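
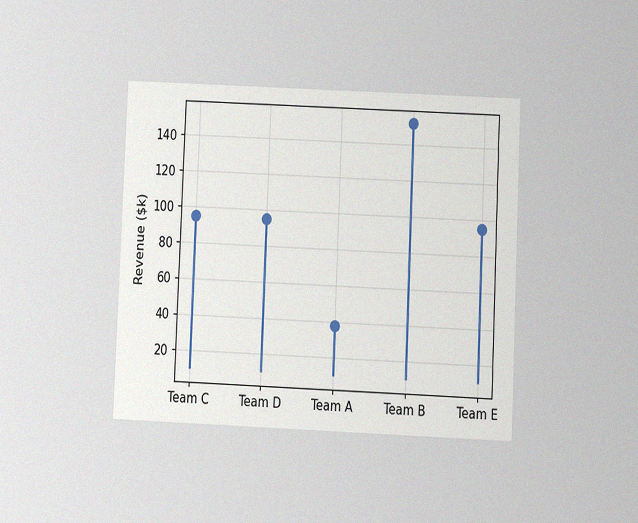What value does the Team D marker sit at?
The chart is tilted about 2° clockwise and viewed at a slight angle, with some photo noise. The Team D marker sits at $95k.

$95k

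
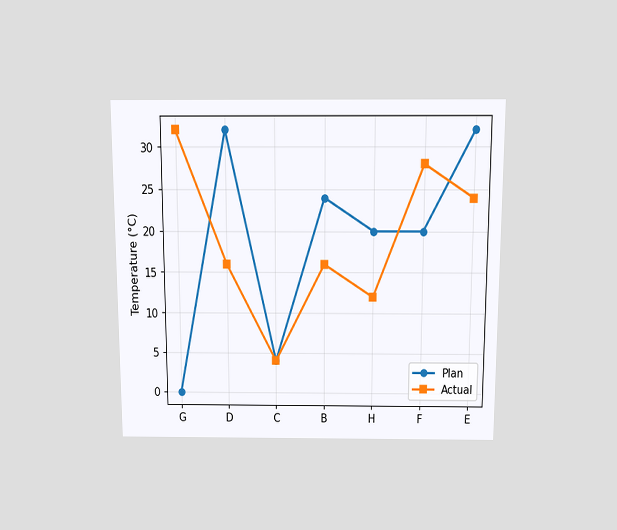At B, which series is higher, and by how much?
The chart is viewed slightly from above. At B, Plan sits above the other line by 8°C.

Plan, by 8°C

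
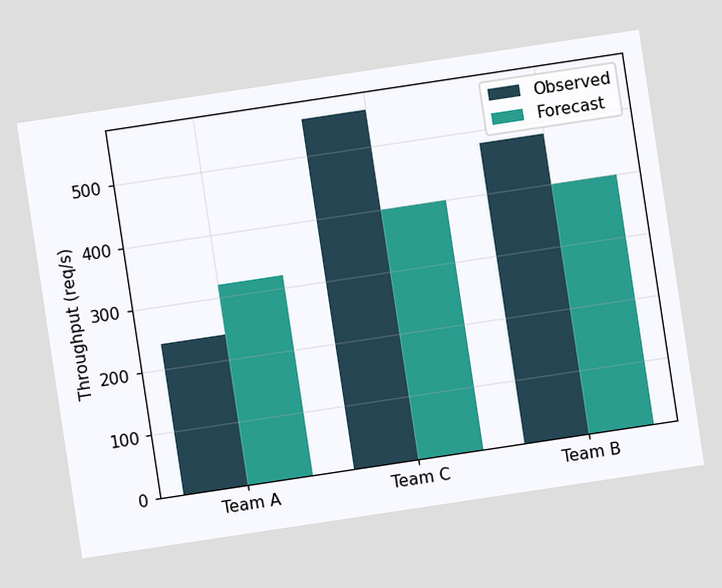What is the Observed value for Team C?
560req/s

The chart is tilted about 9° counter-clockwise. The Observed bar at Team C reaches 560req/s on the y-axis.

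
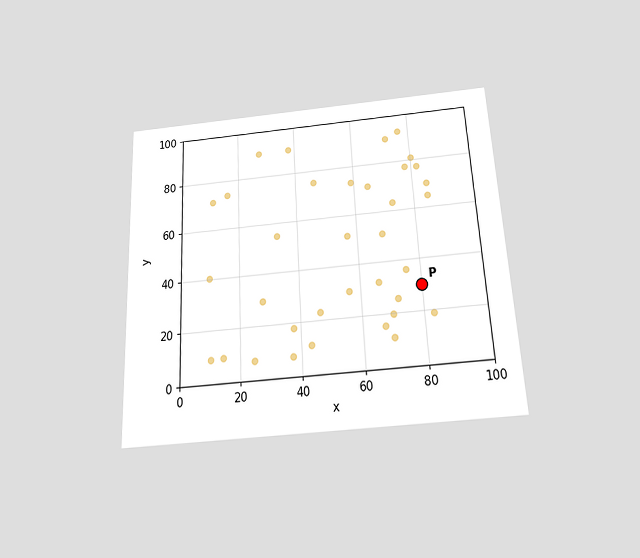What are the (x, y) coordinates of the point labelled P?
(80, 30)

The chart is tilted about 3° counter-clockwise and viewed slightly from below. Following the gridlines from P to each axis, P sits at (80, 30).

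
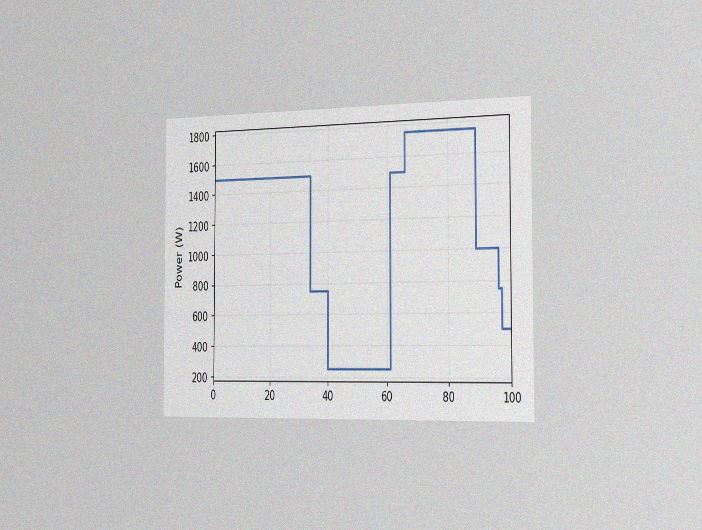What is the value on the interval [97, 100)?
The chart is viewed slightly from the right, with some photo noise. On [97, 100) the step sits at 500W.

500W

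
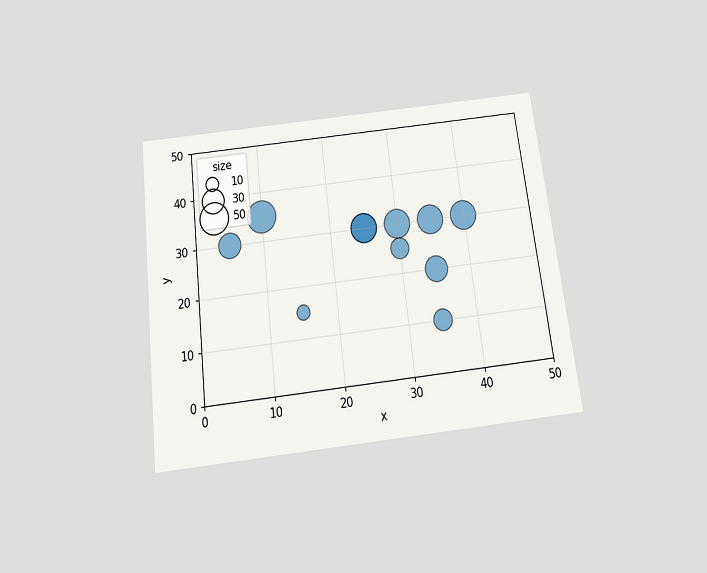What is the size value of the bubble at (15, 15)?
10

The chart is tilted about 7° counter-clockwise and viewed slightly from below. Matching the bubble at (15, 15) against the size legend gives 10.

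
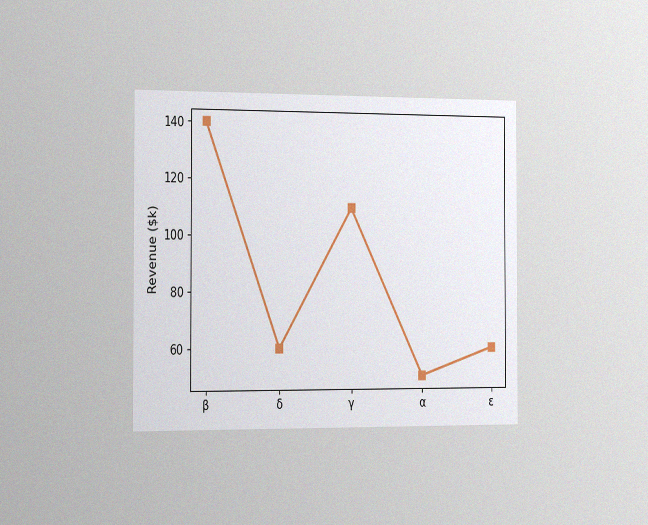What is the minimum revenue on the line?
The chart is viewed slightly from the left, with some photo noise. The lowest point is at α, and reading across to the y-axis gives $50k.

$50k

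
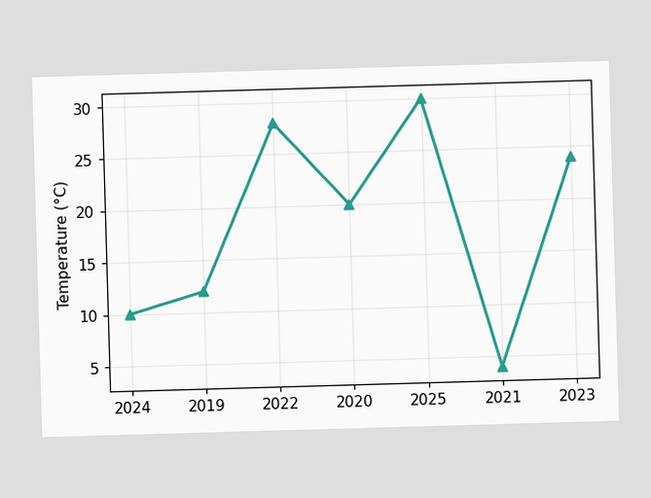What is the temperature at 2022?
At 2022, the line is at 28°C.

28°C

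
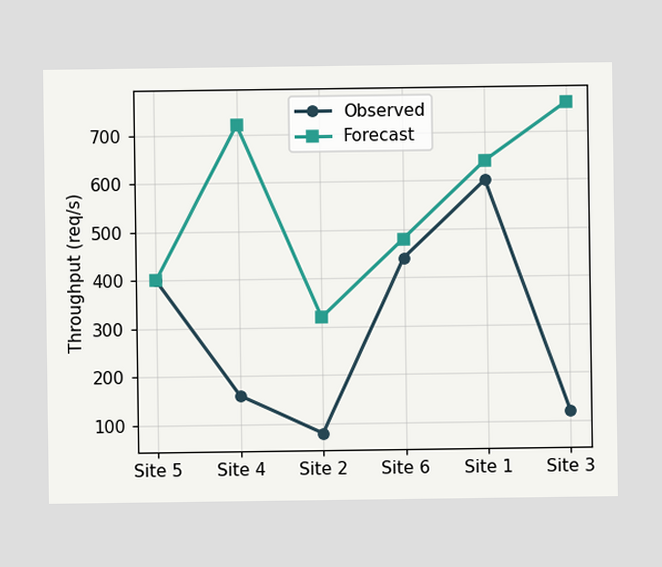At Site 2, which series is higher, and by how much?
At Site 2, Forecast sits above the other line by 240req/s.

Forecast, by 240req/s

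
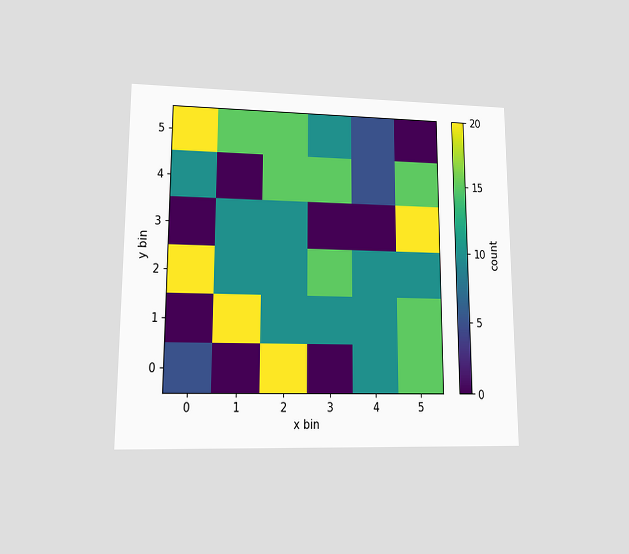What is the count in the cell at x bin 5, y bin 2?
10

The chart is viewed at a slight angle. Matching the cell (5, 2) against the colorbar gives 10.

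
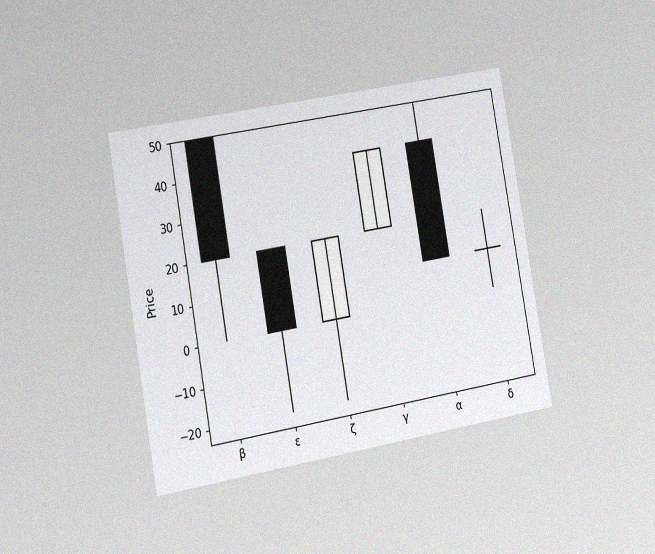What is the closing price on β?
20

The chart is tilted about 10° counter-clockwise and viewed slightly from the left, with some photo noise. The β candle closes at 20.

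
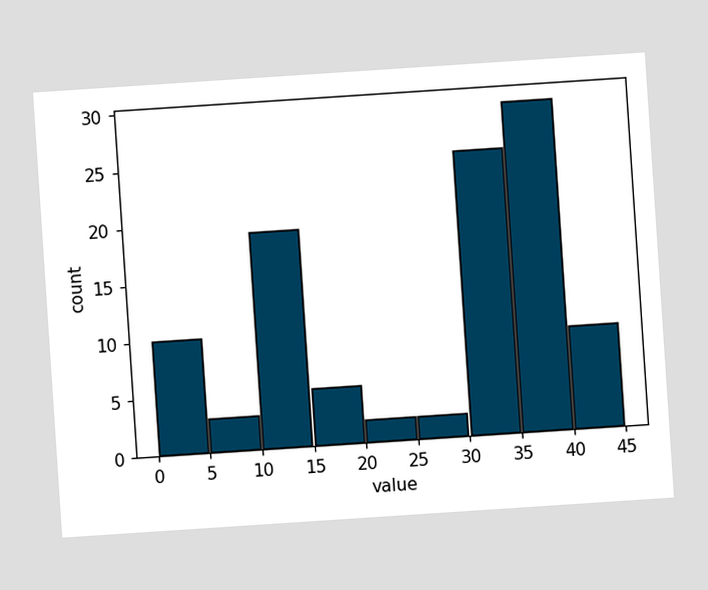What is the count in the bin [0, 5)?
The chart is tilted about 4° counter-clockwise. The [0, 5) bin has height 10.

10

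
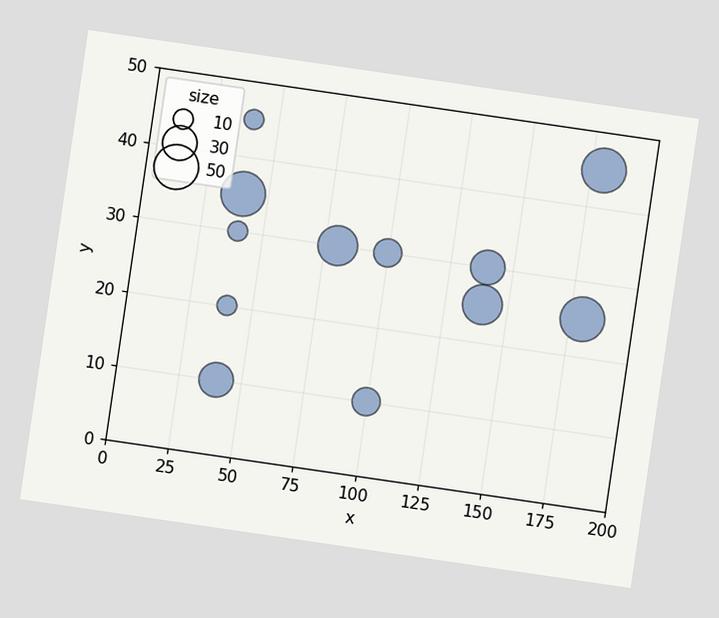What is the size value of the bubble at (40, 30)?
10

The chart is tilted about 8° clockwise. Matching the bubble at (40, 30) against the size legend gives 10.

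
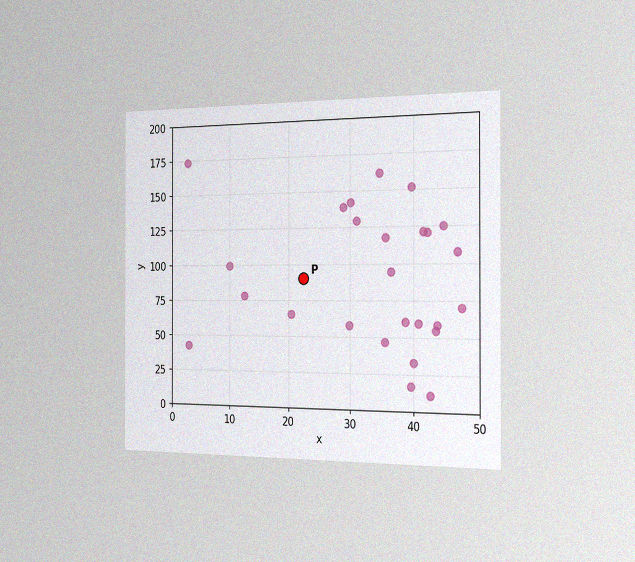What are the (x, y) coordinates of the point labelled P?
The chart is viewed slightly from the right, with some photo noise. Following the gridlines from P to each axis, P sits at (22.5, 90).

(22.5, 90)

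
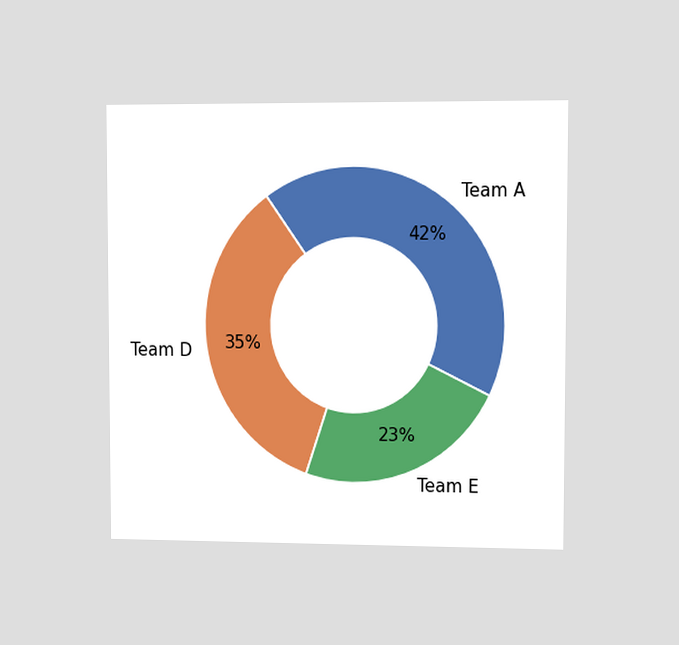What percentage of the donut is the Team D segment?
The chart is viewed at a slight angle. The Team D segment takes up 35% of the ring.

35%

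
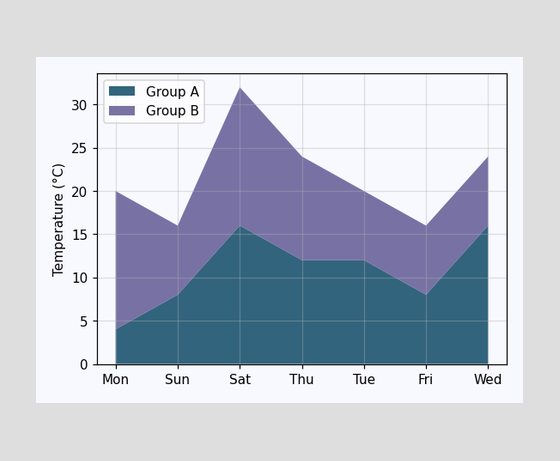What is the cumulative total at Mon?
20°C

The stacked total at Mon reaches 20°C.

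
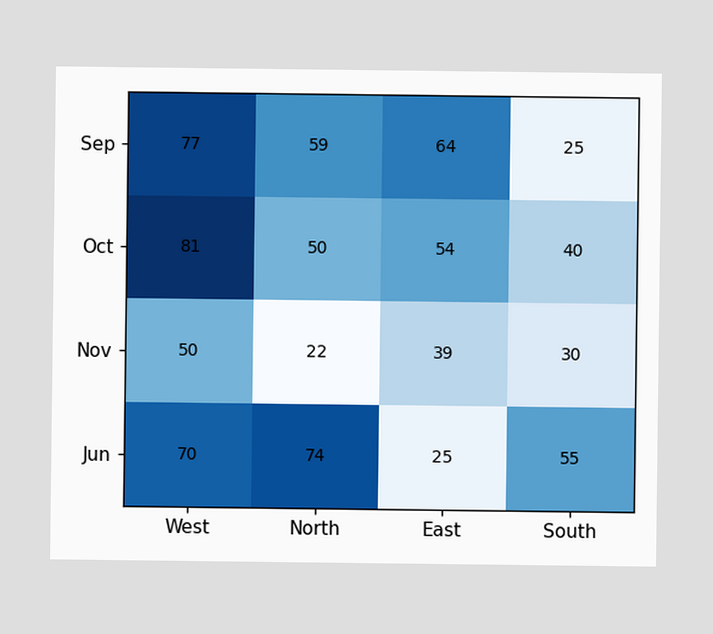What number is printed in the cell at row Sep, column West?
The (Sep, West) cell reads 77.

77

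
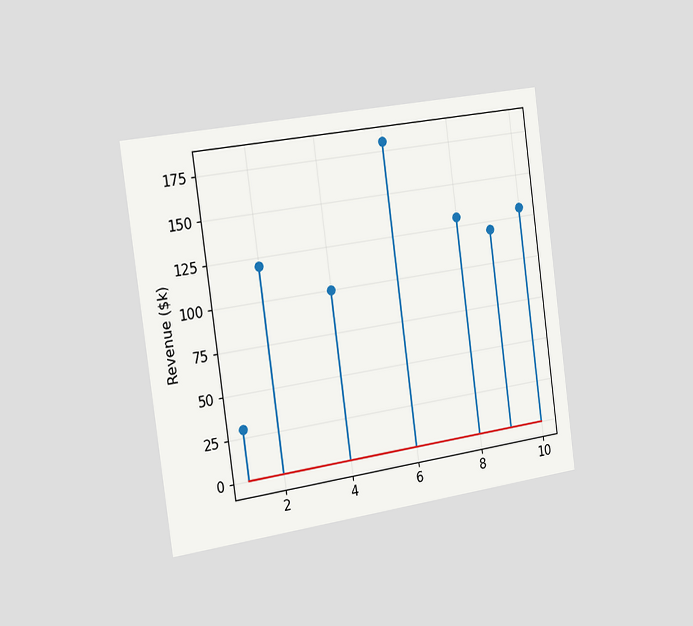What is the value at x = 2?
The chart is tilted about 8° counter-clockwise and viewed slightly from the left. The stem at x=2 reaches $120k.

$120k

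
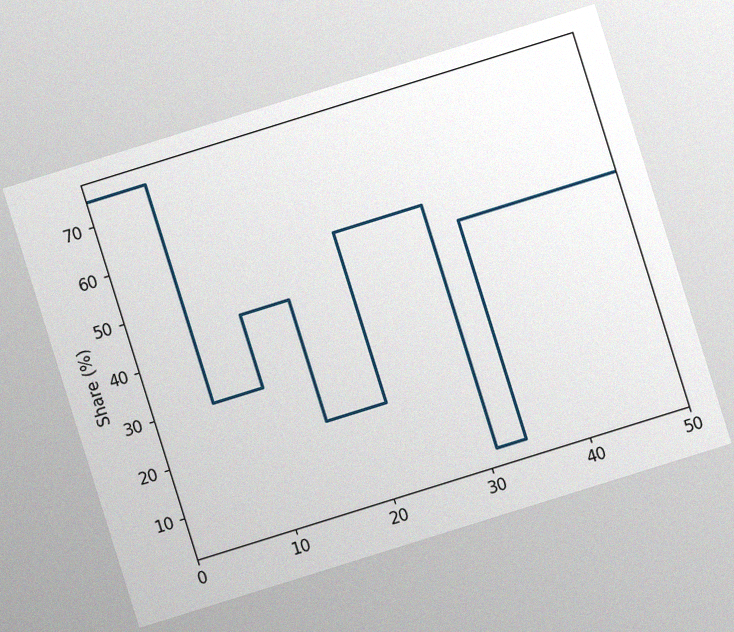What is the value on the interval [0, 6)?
75%

The chart is tilted about 17° counter-clockwise, with some photo noise. On [0, 6) the step sits at 75%.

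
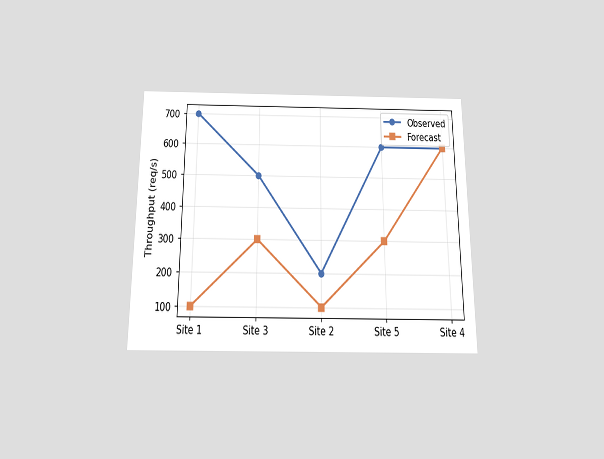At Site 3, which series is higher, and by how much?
Observed, by 200req/s

The chart is viewed slightly from below. At Site 3, Observed sits above the other line by 200req/s.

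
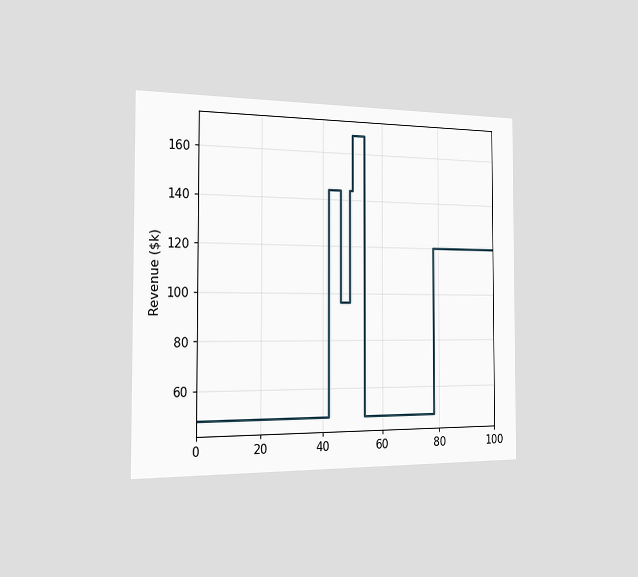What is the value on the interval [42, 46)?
$144k

The chart is viewed slightly from the left. On [42, 46) the step sits at $144k.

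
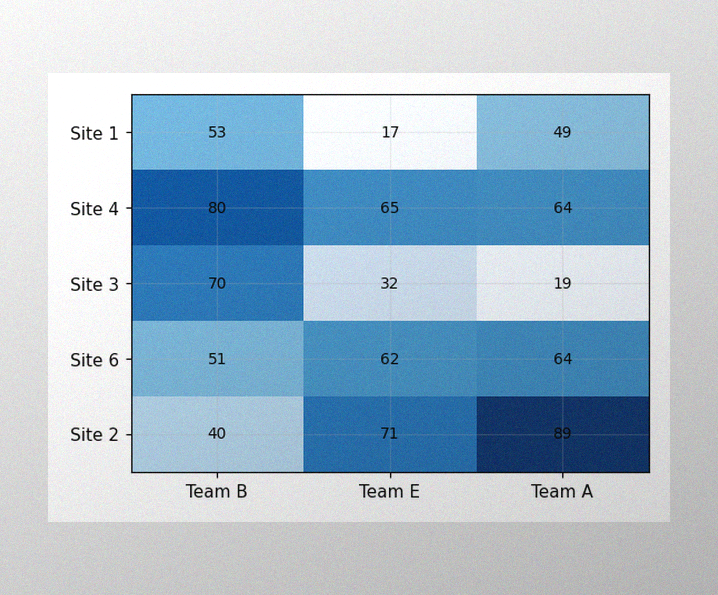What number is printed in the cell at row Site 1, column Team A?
The image has some photo noise and uneven lighting. The (Site 1, Team A) cell reads 49.

49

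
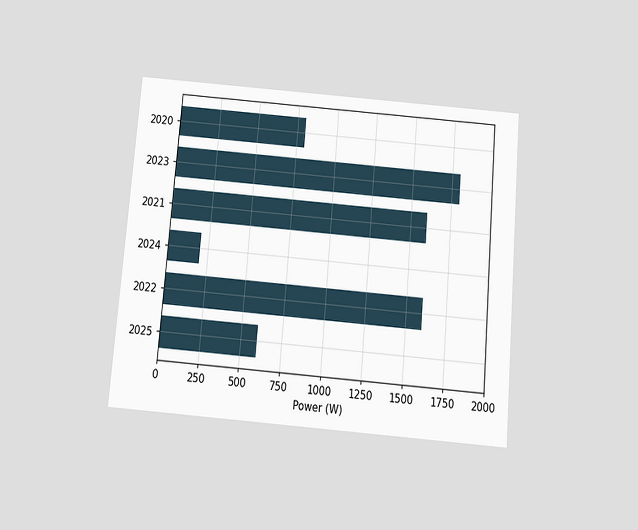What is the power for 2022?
1600W

The chart is tilted about 5° clockwise and viewed slightly from below. Reading along the chart's x-axis, the 2022 bar reaches 1600W.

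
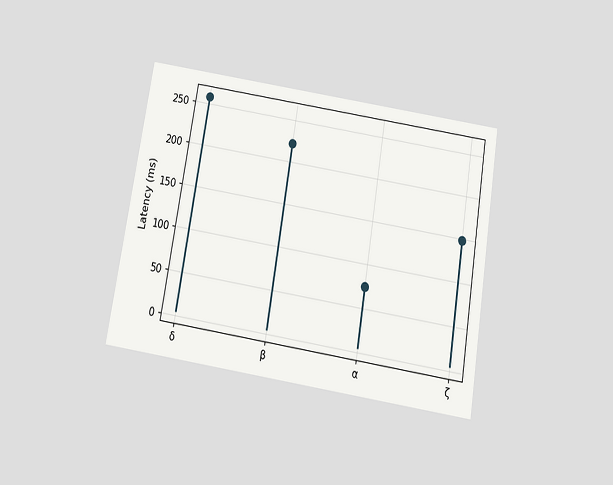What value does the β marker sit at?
The chart is tilted about 9° clockwise and viewed slightly from below. The β marker sits at 222ms.

222ms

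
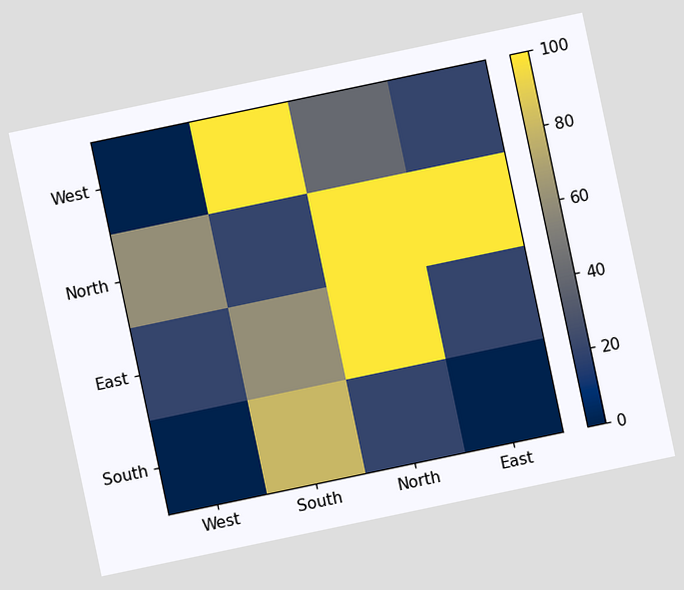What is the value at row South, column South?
The chart is tilted about 12° counter-clockwise. Matching cell (South, South) against the colorbar gives 80.

80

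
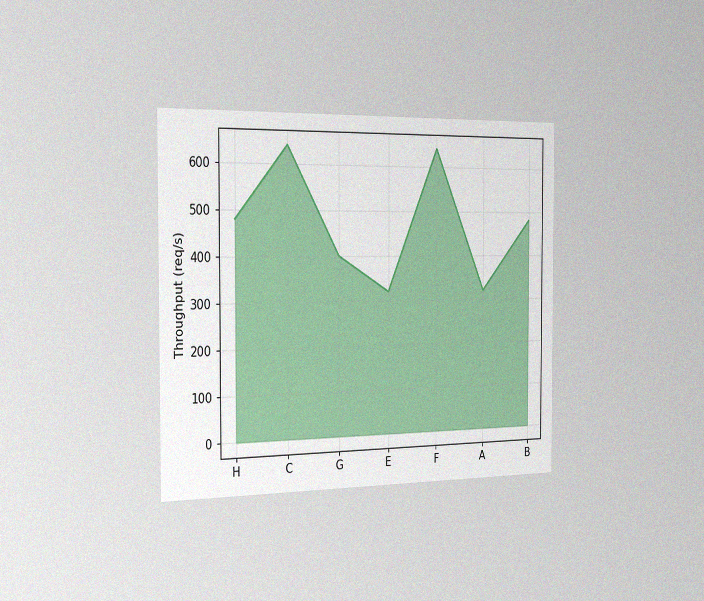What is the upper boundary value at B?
480req/s

The chart is viewed slightly from the left, with some photo noise. At B the upper boundary is at 480req/s.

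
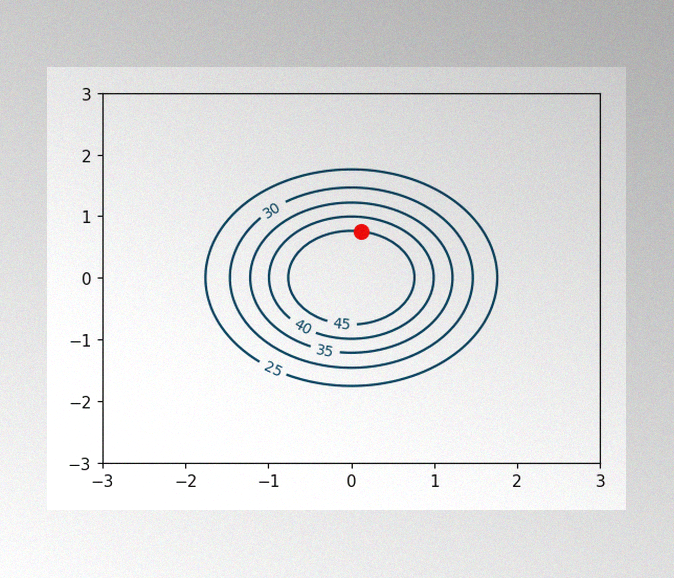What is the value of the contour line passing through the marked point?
45

The image has some photo noise and uneven lighting. The marked point sits on the contour labelled 45.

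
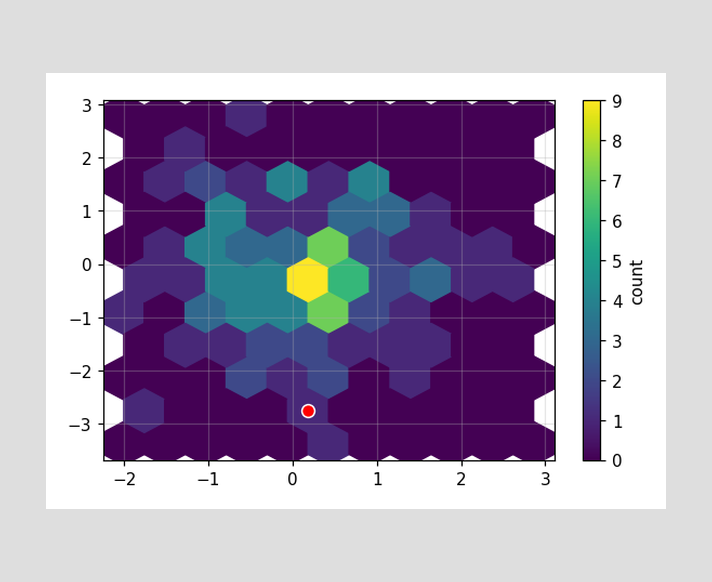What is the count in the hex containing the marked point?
The marked hex reads 1 on the colorbar.

1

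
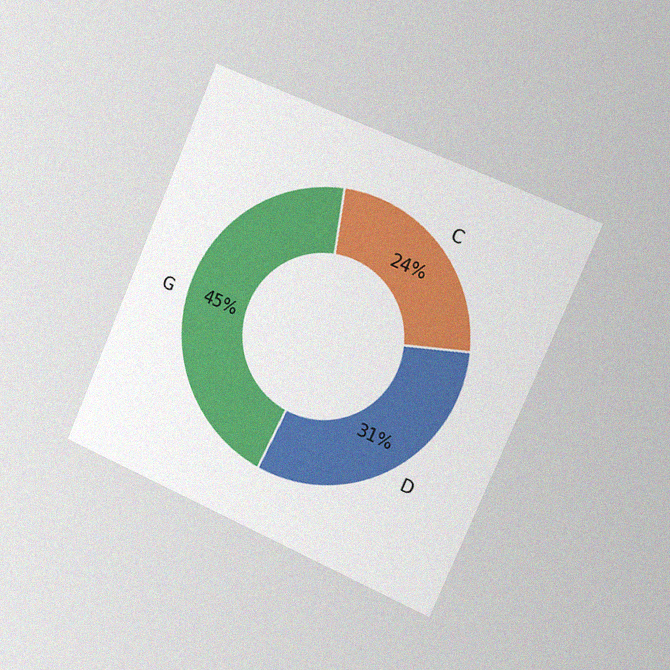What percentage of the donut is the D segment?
The chart is tilted about 23° clockwise and viewed slightly from the right, with some photo noise. The D segment takes up 31% of the ring.

31%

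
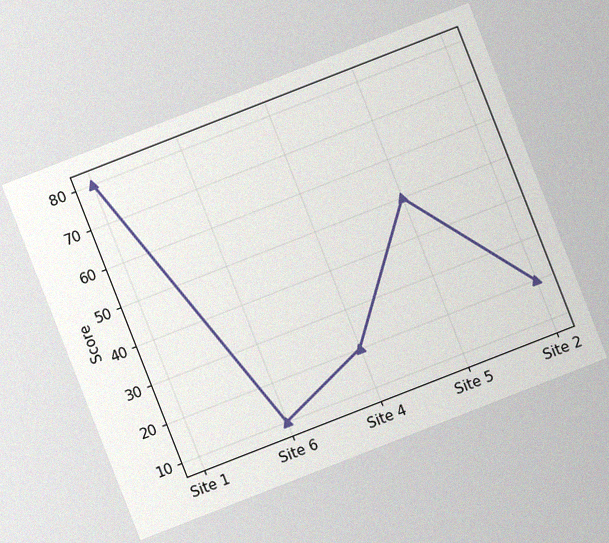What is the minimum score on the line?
The chart is tilted about 21° counter-clockwise, with some photo noise. The lowest point is at Site 6, and reading across to the y-axis gives 10.

10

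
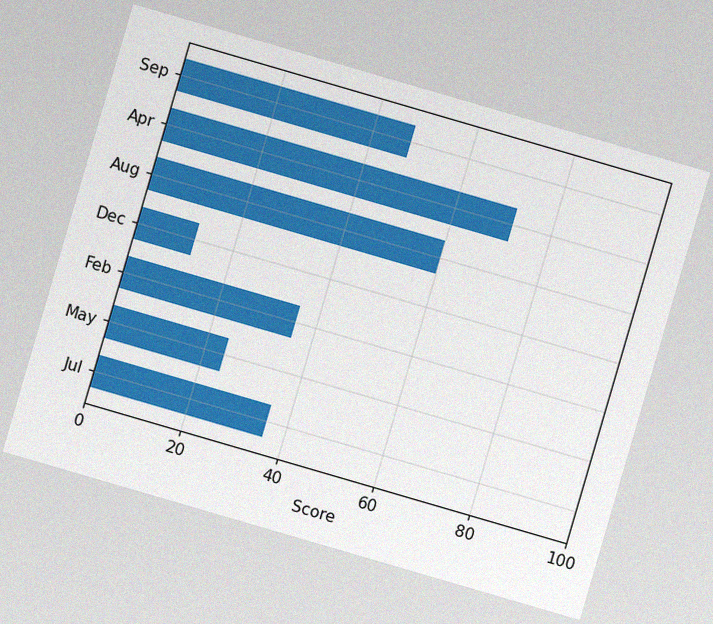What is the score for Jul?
36

The chart is tilted about 16° clockwise, with some photo noise. Reading along the chart's x-axis, the Jul bar reaches 36.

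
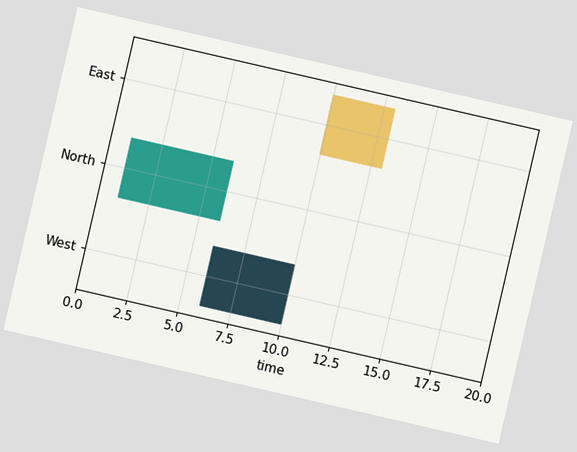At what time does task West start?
6

The chart is tilted about 13° clockwise. The West bar begins at t=6.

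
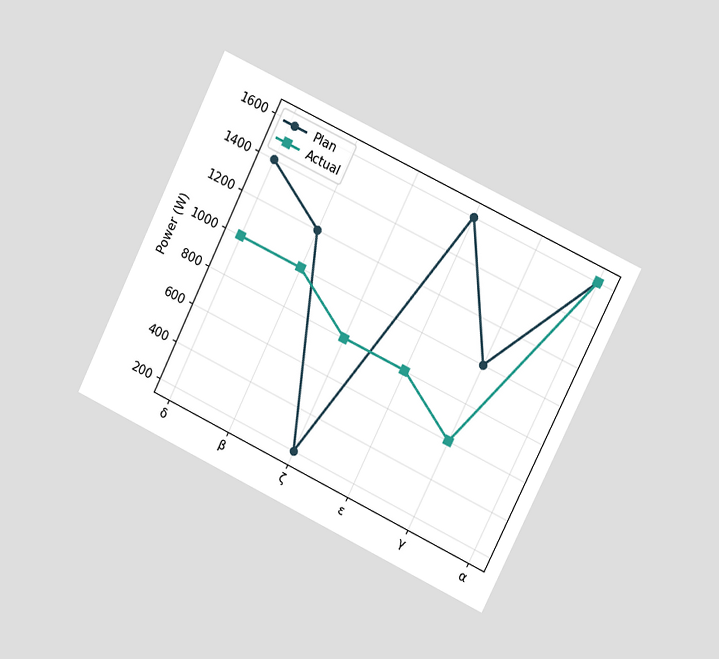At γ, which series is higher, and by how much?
The chart is tilted about 26° clockwise and viewed at a slight angle. At γ, Plan sits above the other line by 400W.

Plan, by 400W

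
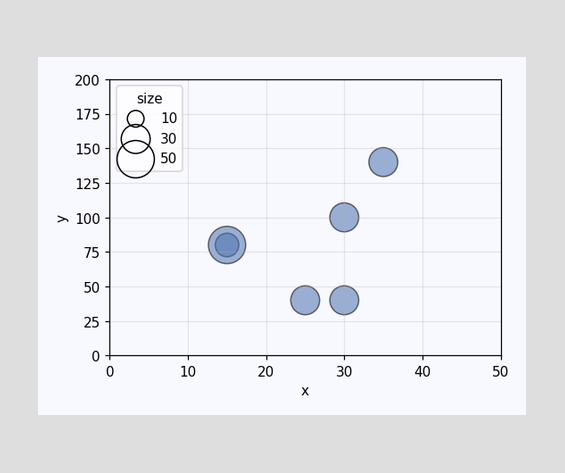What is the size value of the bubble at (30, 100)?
Matching the bubble at (30, 100) against the size legend gives 30.

30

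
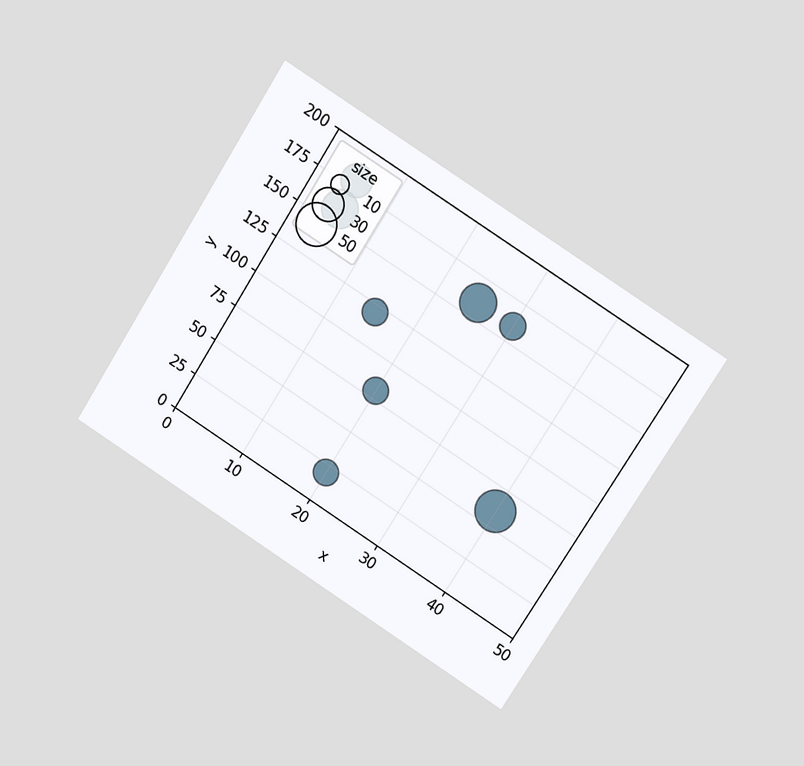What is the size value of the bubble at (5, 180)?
The chart is tilted about 32° clockwise and viewed at a slight angle. Matching the bubble at (5, 180) against the size legend gives 30.

30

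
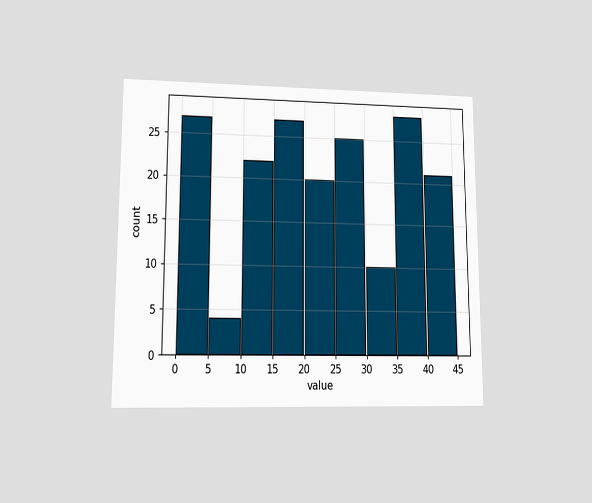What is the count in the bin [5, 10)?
The chart is viewed at a slight angle. The [5, 10) bin has height 4.

4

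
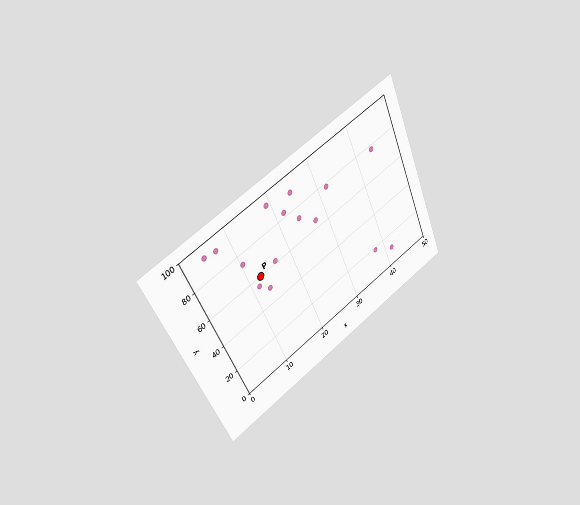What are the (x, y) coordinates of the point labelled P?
The chart is tilted about 25° counter-clockwise and viewed slightly from the left. Following the gridlines from P to each axis, P sits at (12.5, 60).

(12.5, 60)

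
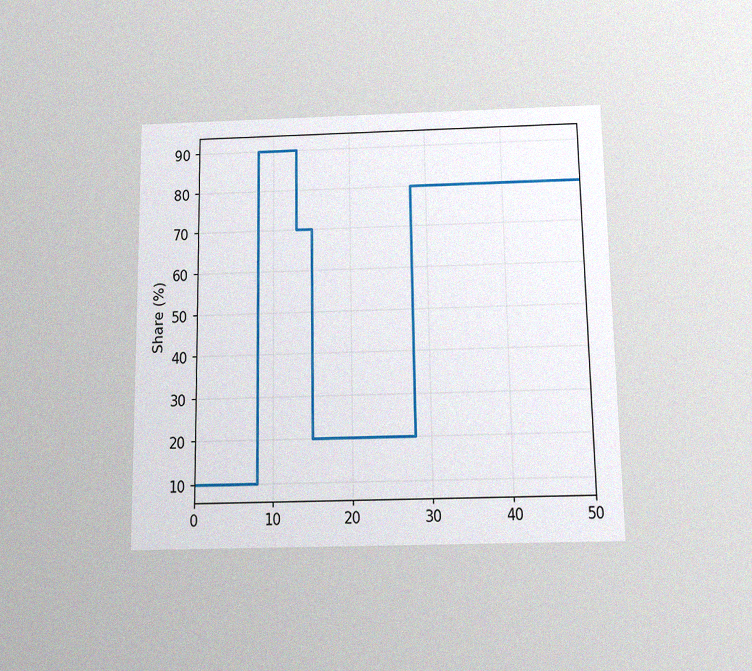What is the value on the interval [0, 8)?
The chart is viewed slightly from below, with some photo noise. On [0, 8) the step sits at 10%.

10%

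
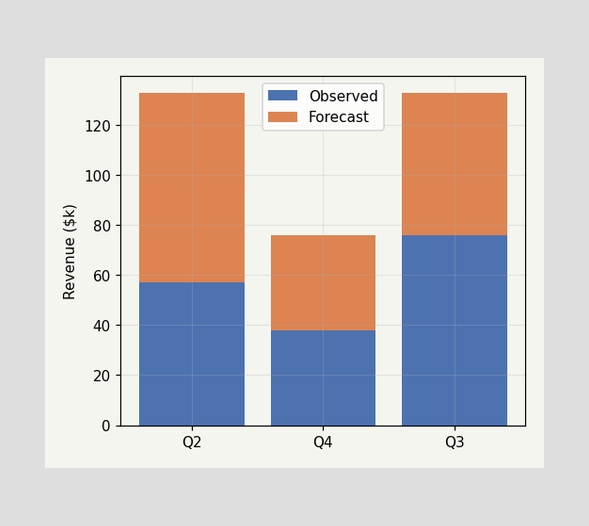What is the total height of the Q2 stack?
The Q2 stack's top reaches $133k on the y-axis.

$133k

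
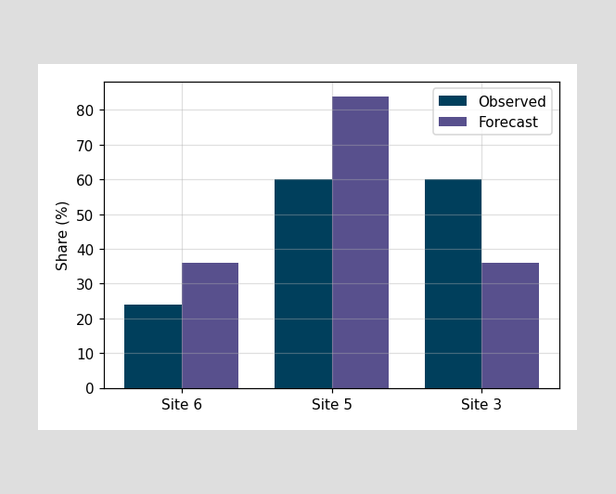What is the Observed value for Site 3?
The Observed bar at Site 3 reaches 60% on the y-axis.

60%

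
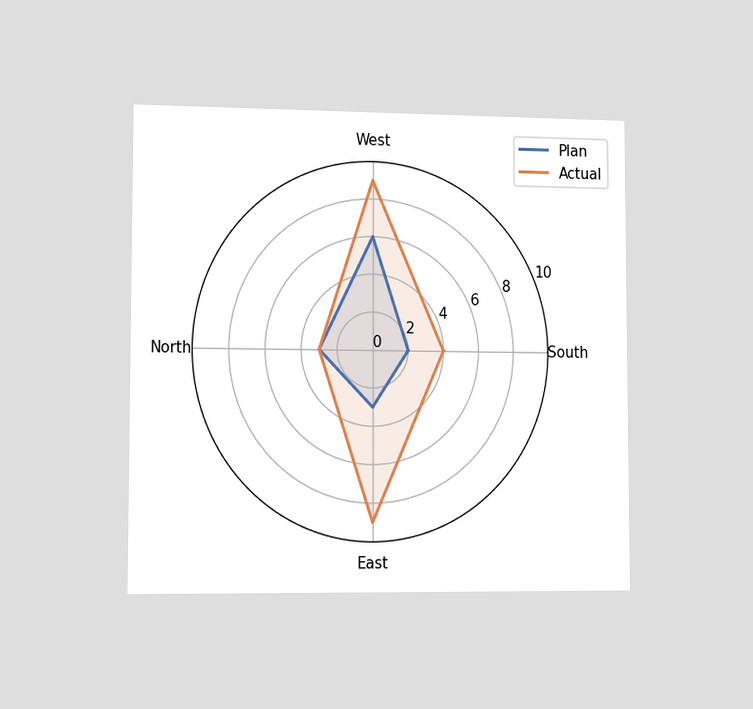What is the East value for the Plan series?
The chart is viewed slightly from the left. On the East axis, Plan reaches 3.

3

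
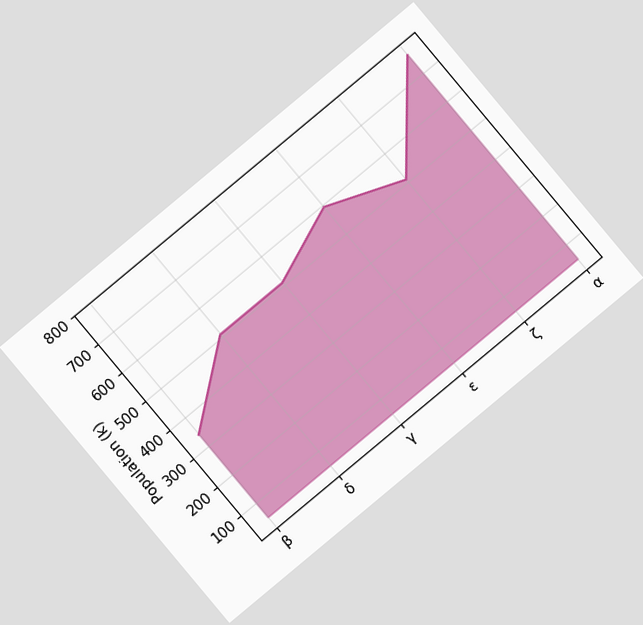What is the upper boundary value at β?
The chart is tilted about 40° counter-clockwise. At β the upper boundary is at 340k.

340k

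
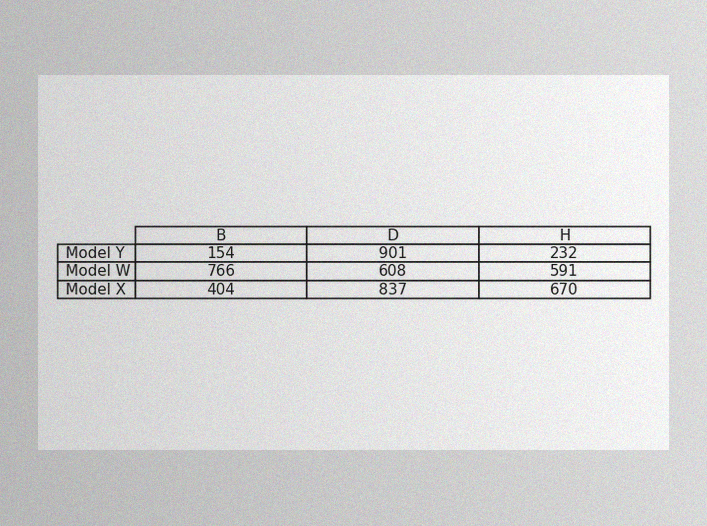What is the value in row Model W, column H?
The image has some photo noise and uneven lighting. The (Model W, H) cell reads 591.

591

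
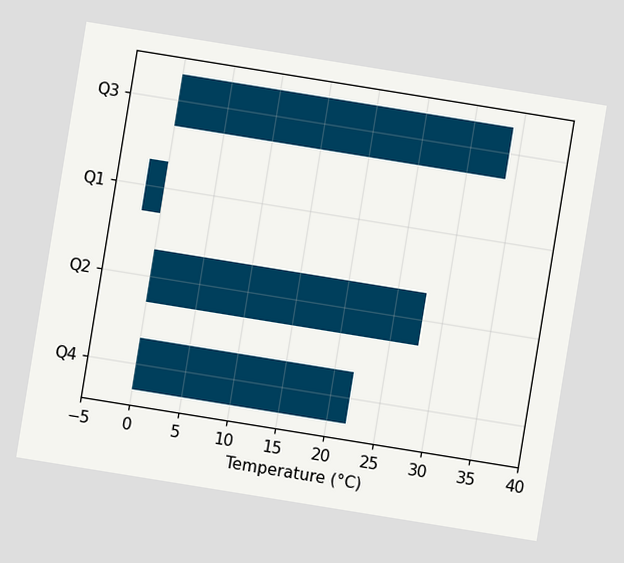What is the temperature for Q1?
The chart is tilted about 9° clockwise. Reading along the chart's x-axis, the Q1 bar reaches -2°C.

-2°C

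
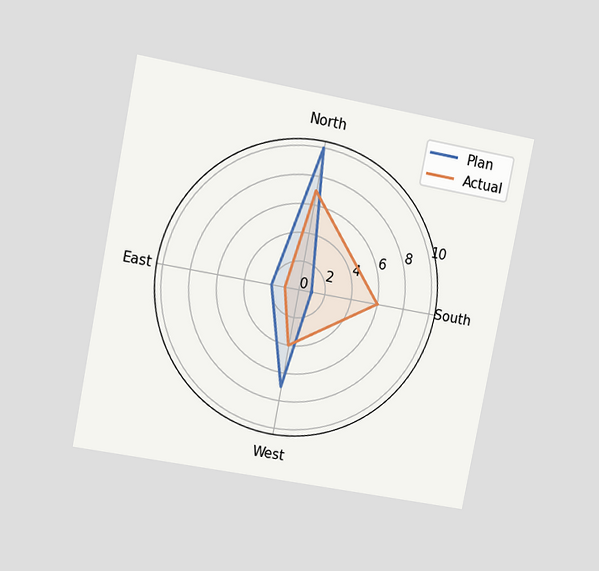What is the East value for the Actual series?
The chart is tilted about 11° clockwise and viewed at a slight angle. On the East axis, Actual reaches 1.

1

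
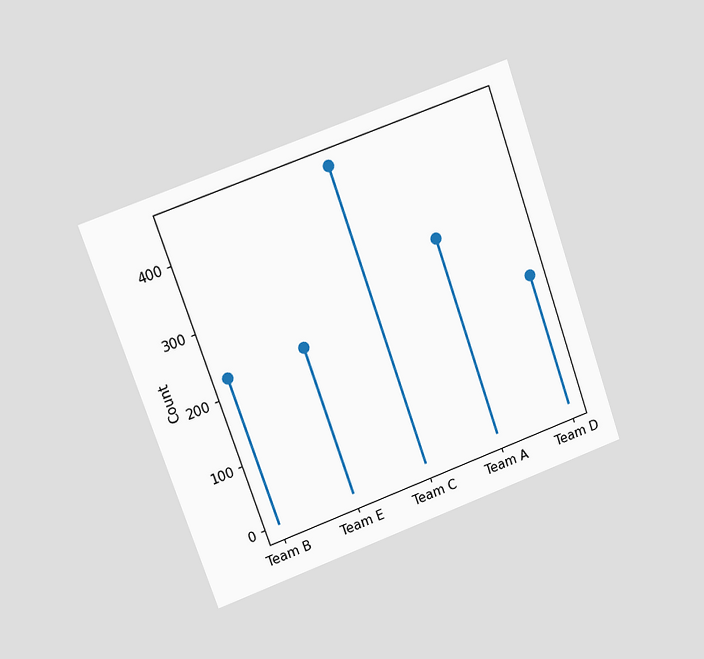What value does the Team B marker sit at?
225

The chart is tilted about 19° counter-clockwise and viewed at a slight angle. The Team B marker sits at 225.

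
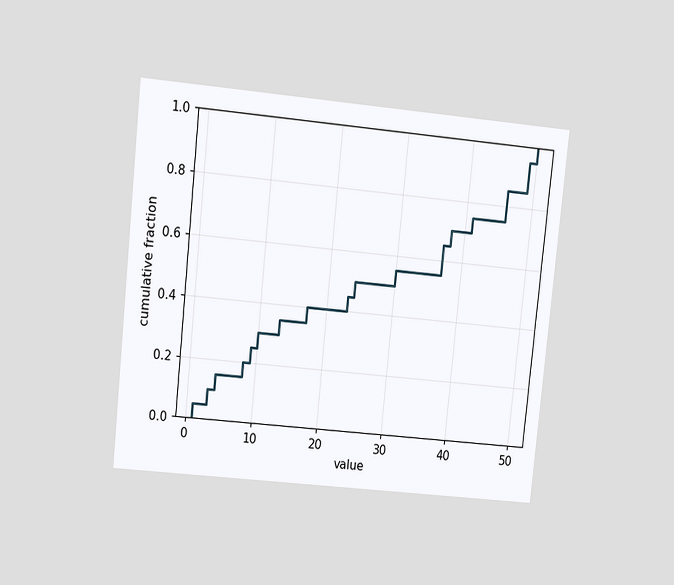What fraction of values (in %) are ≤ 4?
The chart is tilted about 6° clockwise and viewed at a slight angle. At x=4 the ECDF step is at 15%.

15%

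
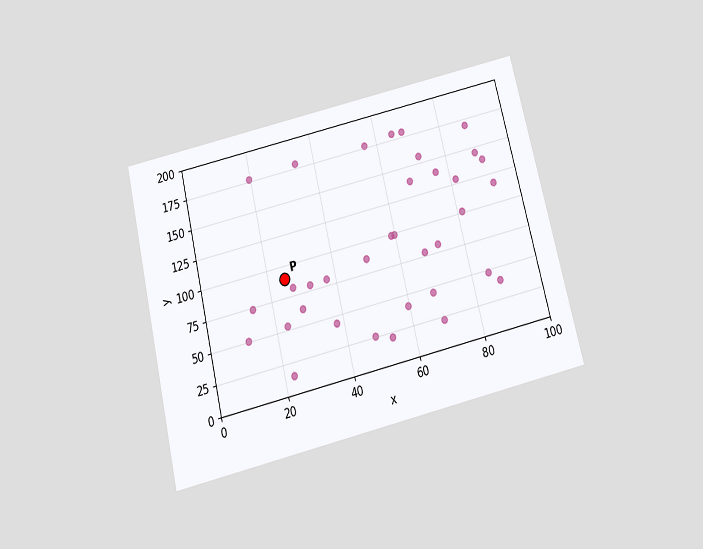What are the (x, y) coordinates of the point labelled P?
The chart is tilted about 14° counter-clockwise and viewed slightly from below. Following the gridlines from P to each axis, P sits at (25, 90).

(25, 90)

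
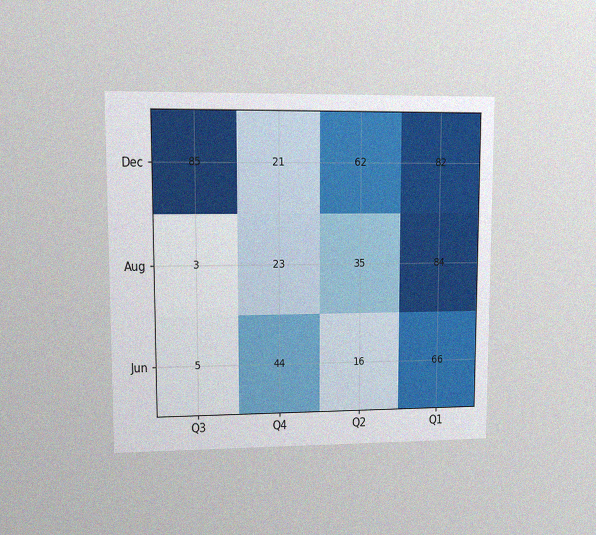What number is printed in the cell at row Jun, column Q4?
44

The chart is viewed at a slight angle, with some photo noise. The (Jun, Q4) cell reads 44.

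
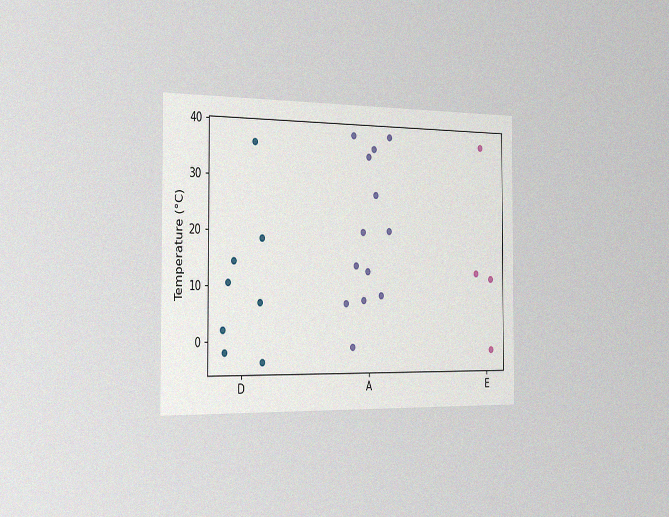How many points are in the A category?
The chart is viewed slightly from the left, with some photo noise. Counting the markers in the A column gives 13.

13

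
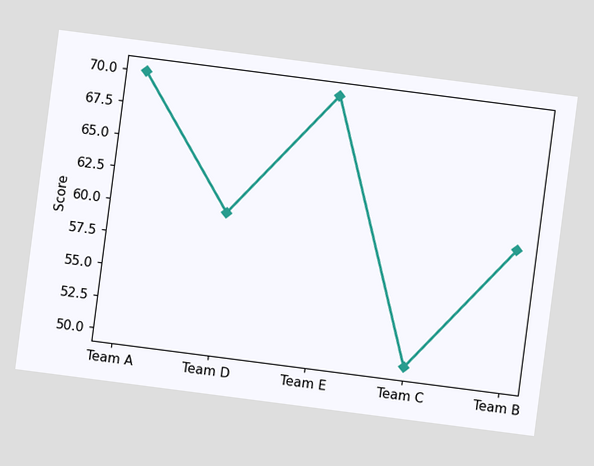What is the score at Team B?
The chart is tilted about 7° clockwise. At Team B, the line is at 60.

60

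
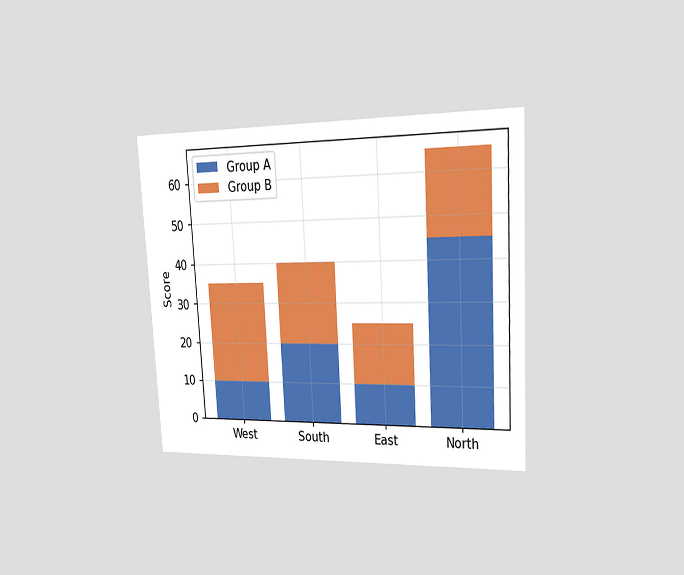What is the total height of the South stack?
The chart is tilted about 3° counter-clockwise and viewed slightly from the right. The South stack's top reaches 40 on the y-axis.

40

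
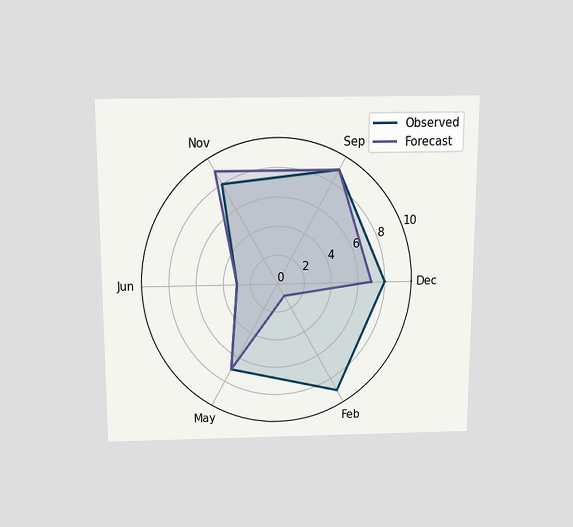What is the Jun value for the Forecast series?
3

The chart is viewed slightly from above. On the Jun axis, Forecast reaches 3.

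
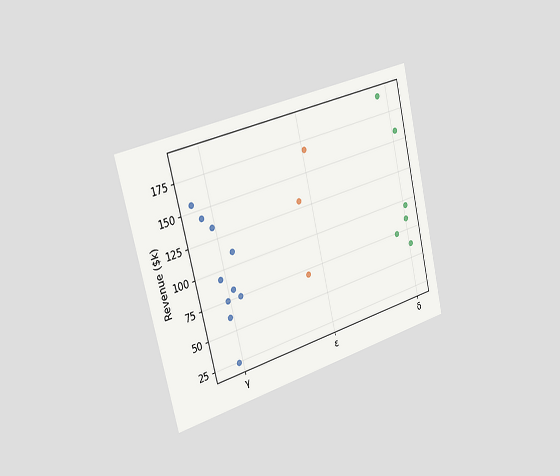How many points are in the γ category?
10

The chart is tilted about 13° counter-clockwise and viewed slightly from the left. Counting the markers in the γ column gives 10.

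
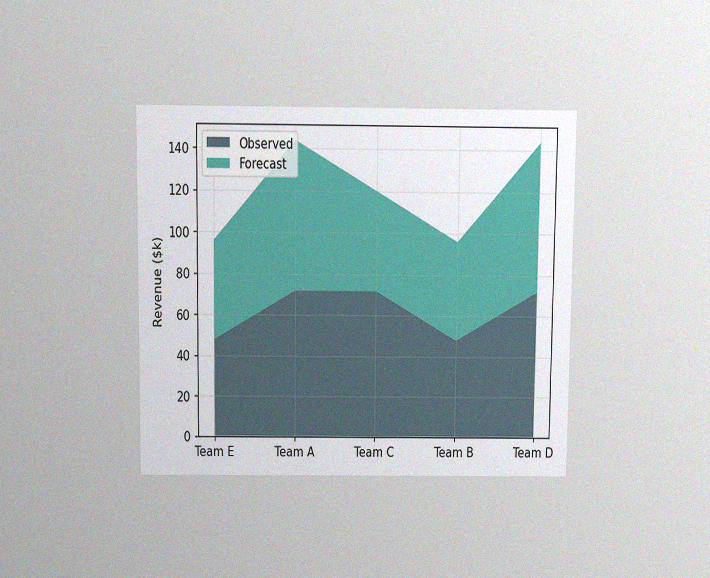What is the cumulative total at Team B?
$96k

The chart is viewed slightly from above, with some photo noise. The stacked total at Team B reaches $96k.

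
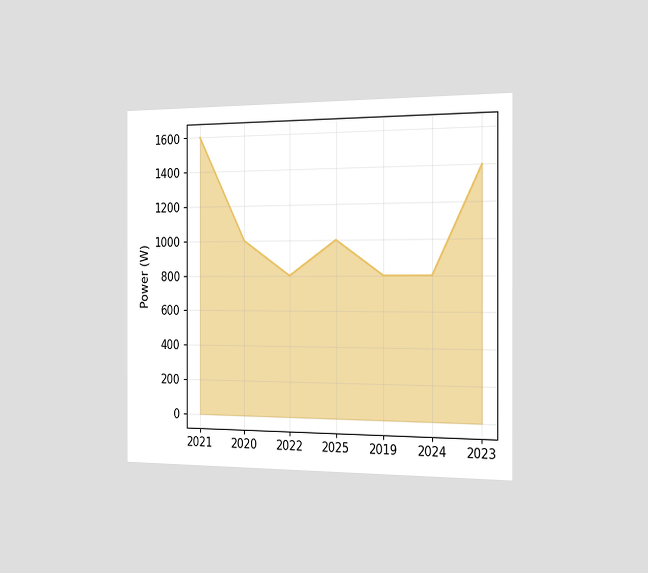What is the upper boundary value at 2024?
The chart is viewed slightly from the right. At 2024 the upper boundary is at 800W.

800W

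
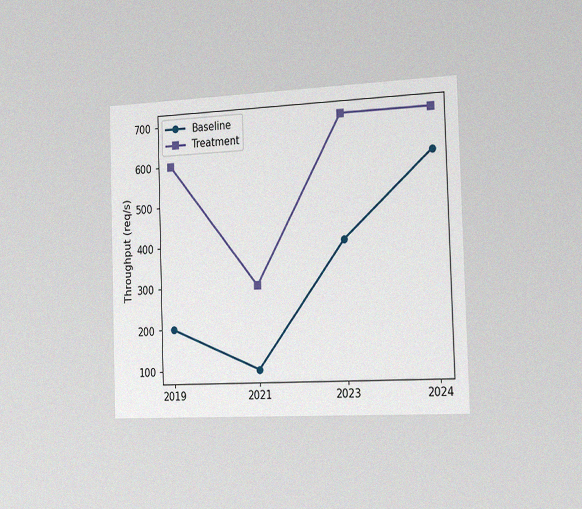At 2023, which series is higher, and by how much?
Treatment, by 300req/s

The chart is viewed slightly from the right, with some photo noise. At 2023, Treatment sits above the other line by 300req/s.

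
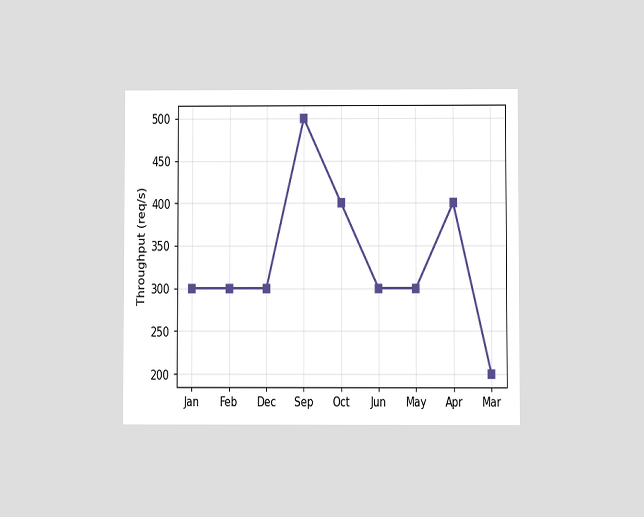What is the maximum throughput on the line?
500req/s

The chart is viewed at a slight angle. The highest point is at Sep, and reading across to the y-axis gives 500req/s.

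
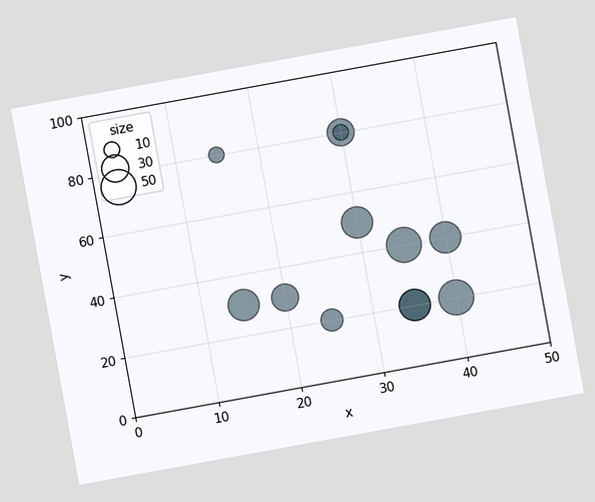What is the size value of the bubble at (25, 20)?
20

The chart is tilted about 10° counter-clockwise. Matching the bubble at (25, 20) against the size legend gives 20.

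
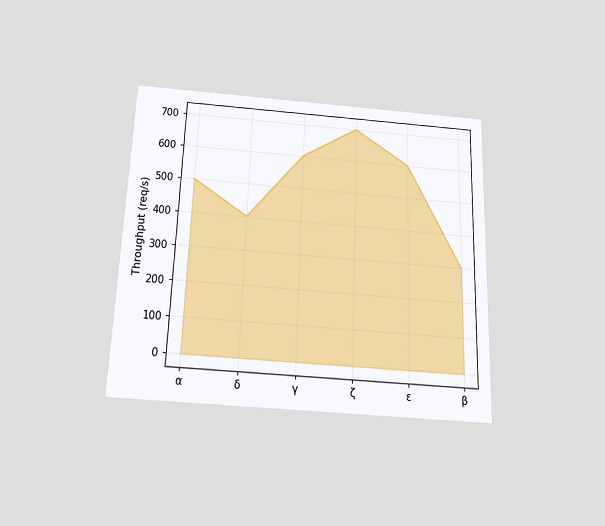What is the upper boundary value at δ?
400req/s

The chart is tilted about 2° clockwise and viewed slightly from below. At δ the upper boundary is at 400req/s.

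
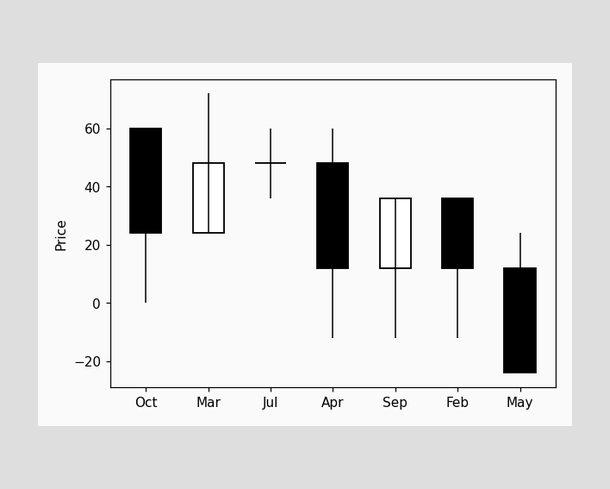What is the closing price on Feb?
12

The Feb candle closes at 12.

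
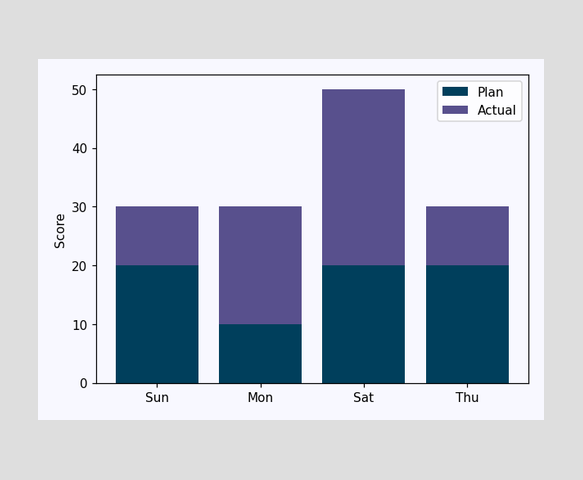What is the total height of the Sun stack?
30

The Sun stack's top reaches 30 on the y-axis.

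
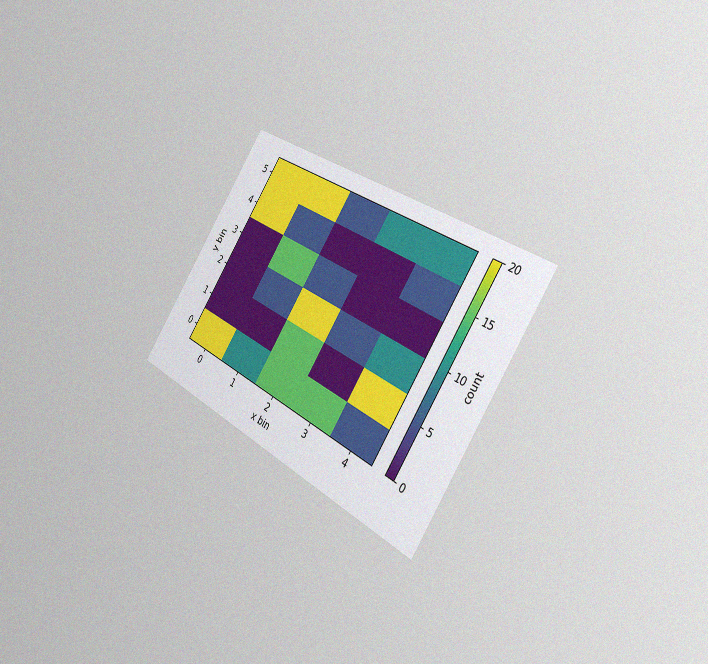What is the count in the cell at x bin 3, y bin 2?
The chart is tilted about 33° clockwise and viewed slightly from the right, with some photo noise. Matching the cell (3, 2) against the colorbar gives 5.

5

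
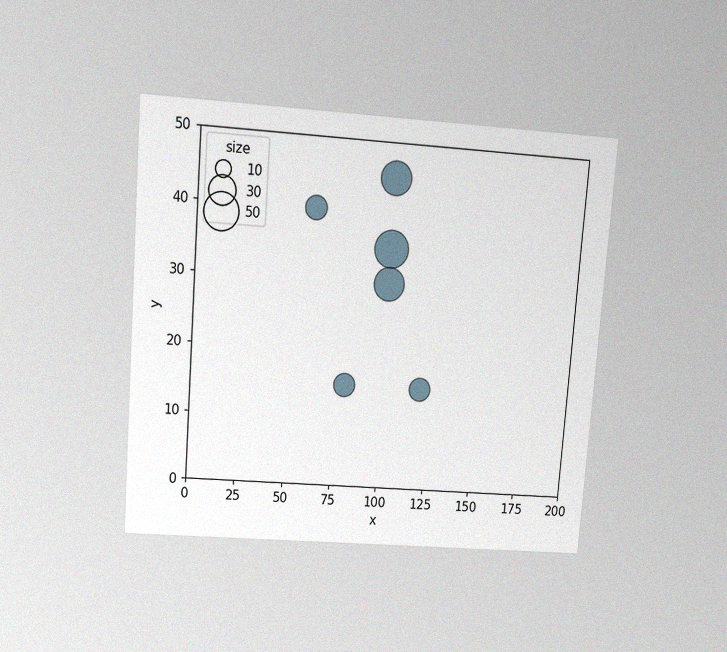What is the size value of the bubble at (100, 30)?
The chart is tilted about 4° clockwise and viewed at a slight angle, with some photo noise. Matching the bubble at (100, 30) against the size legend gives 40.

40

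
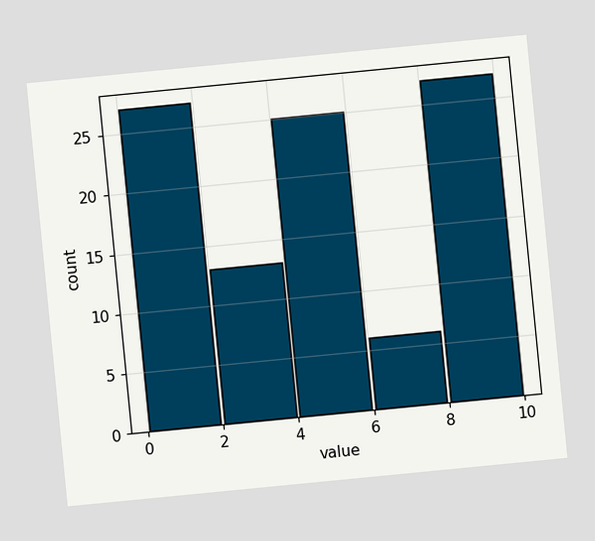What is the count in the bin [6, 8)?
The chart is tilted about 6° counter-clockwise. The [6, 8) bin has height 6.

6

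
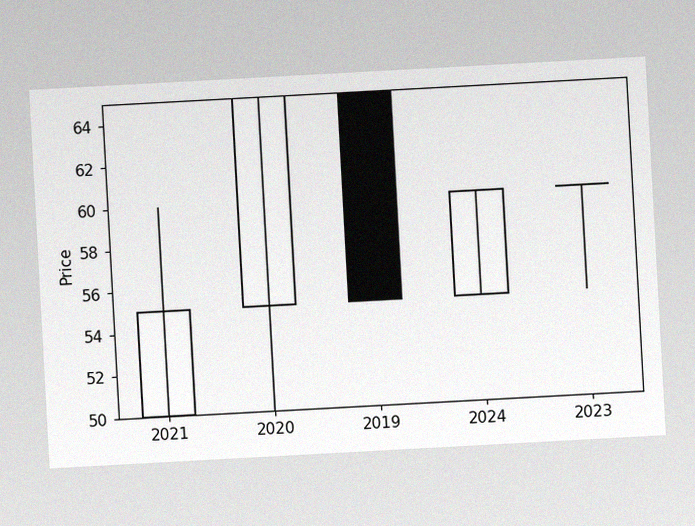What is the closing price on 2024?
The chart is tilted about 3° counter-clockwise, with some photo noise. The 2024 candle closes at 60.

60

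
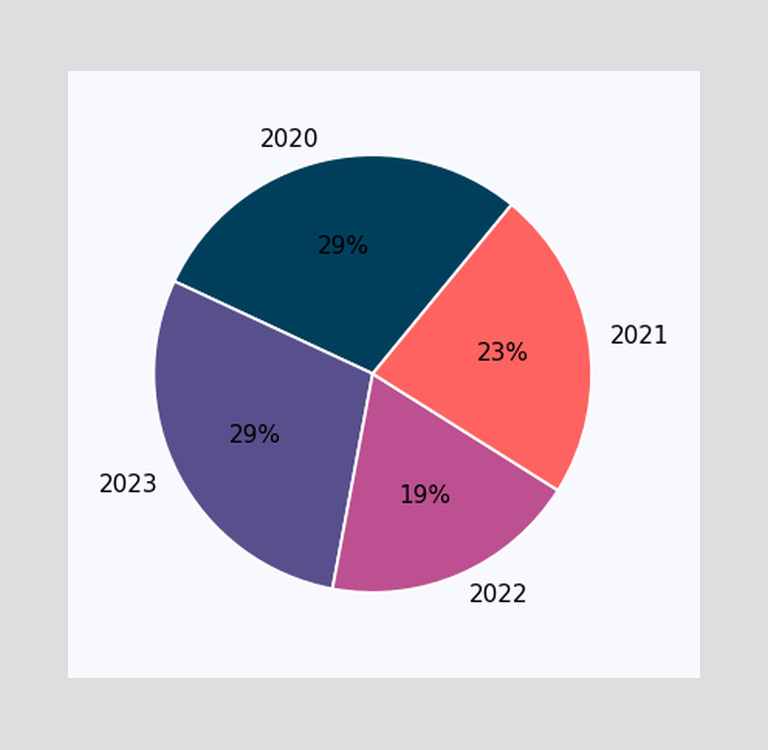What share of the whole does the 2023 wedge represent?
29%

The 2023 slice takes up 29% of the pie.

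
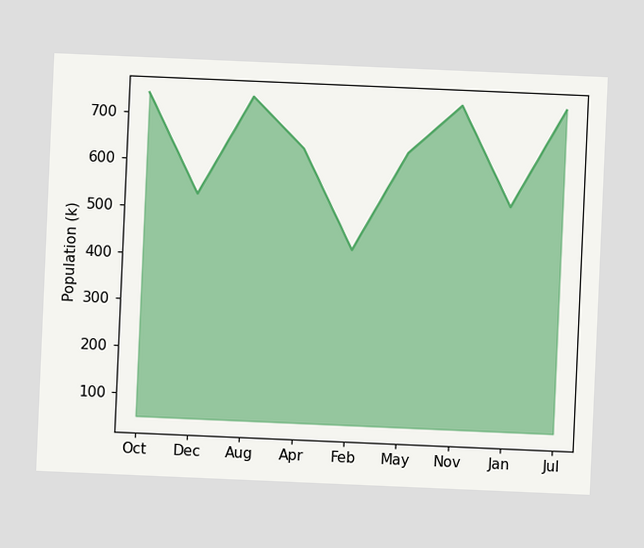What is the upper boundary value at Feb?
The chart is tilted about 2° clockwise. At Feb the upper boundary is at 424k.

424k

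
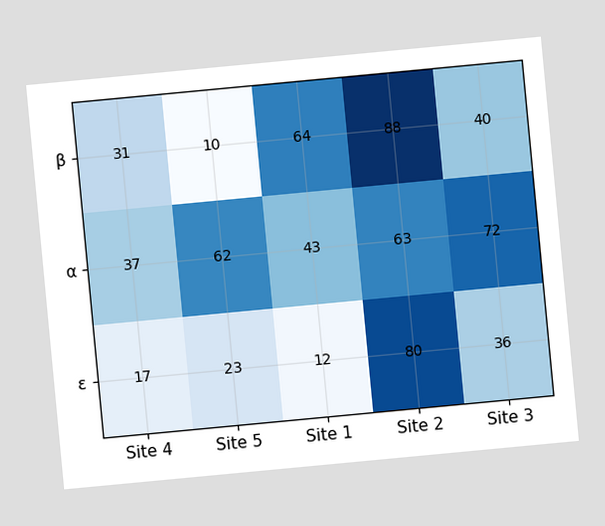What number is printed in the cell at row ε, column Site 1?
12

The chart is tilted about 5° counter-clockwise. The (ε, Site 1) cell reads 12.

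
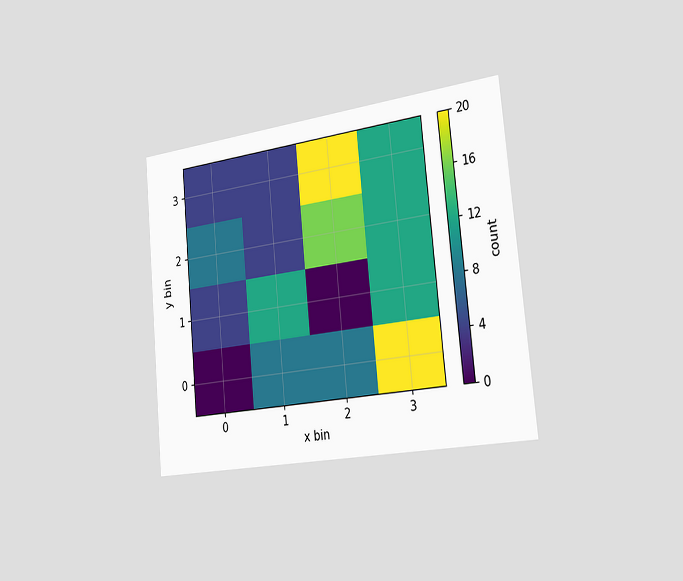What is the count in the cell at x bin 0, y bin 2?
The chart is tilted about 5° counter-clockwise and viewed slightly from the right. Matching the cell (0, 2) against the colorbar gives 8.

8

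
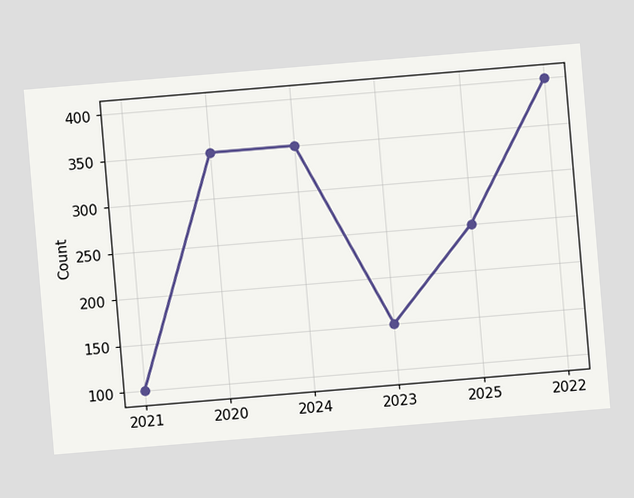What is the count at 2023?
The chart is tilted about 5° counter-clockwise. At 2023, the line is at 150.

150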